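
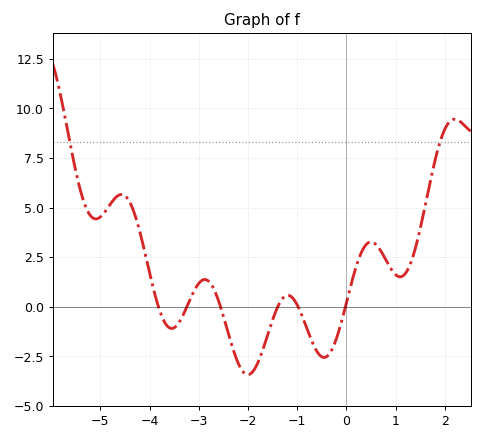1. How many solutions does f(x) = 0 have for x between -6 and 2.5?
6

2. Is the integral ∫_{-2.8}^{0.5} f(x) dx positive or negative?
negative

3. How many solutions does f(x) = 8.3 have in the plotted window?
2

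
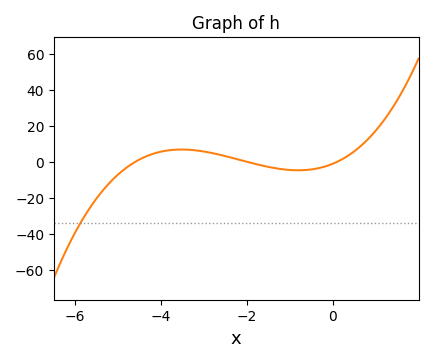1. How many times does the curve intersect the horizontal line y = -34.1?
1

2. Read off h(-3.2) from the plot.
6.38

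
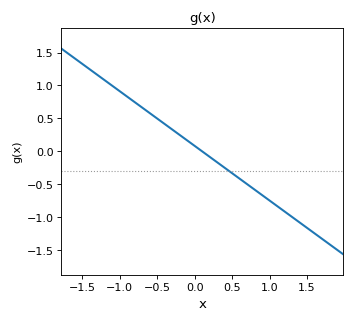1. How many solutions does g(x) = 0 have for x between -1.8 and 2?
1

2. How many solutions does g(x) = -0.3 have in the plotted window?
1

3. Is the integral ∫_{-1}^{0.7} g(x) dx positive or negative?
positive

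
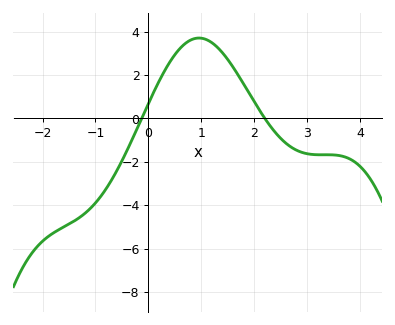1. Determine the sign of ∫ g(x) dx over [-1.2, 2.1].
positive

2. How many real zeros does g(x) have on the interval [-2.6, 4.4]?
2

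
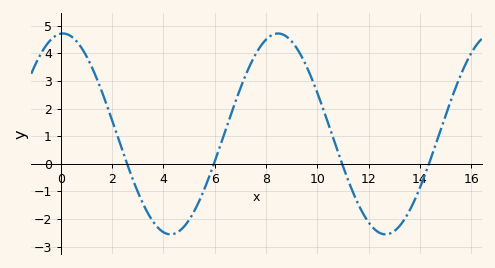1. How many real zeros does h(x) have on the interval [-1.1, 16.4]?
4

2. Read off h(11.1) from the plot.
-0.344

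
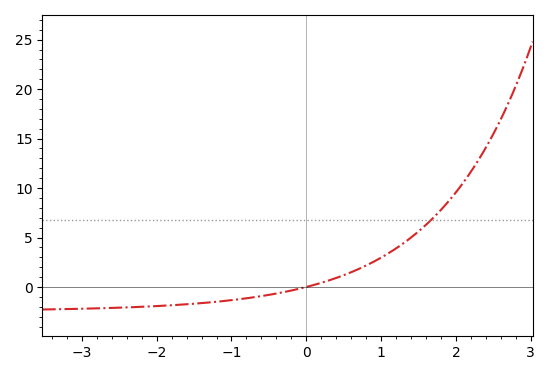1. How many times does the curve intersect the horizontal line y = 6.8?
1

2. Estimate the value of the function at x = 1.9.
8.64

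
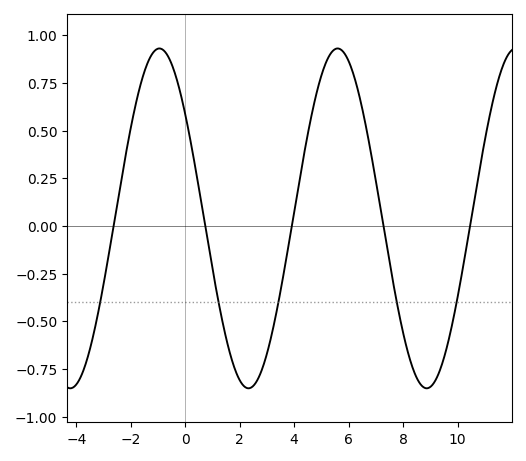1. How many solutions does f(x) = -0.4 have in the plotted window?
5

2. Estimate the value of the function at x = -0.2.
0.71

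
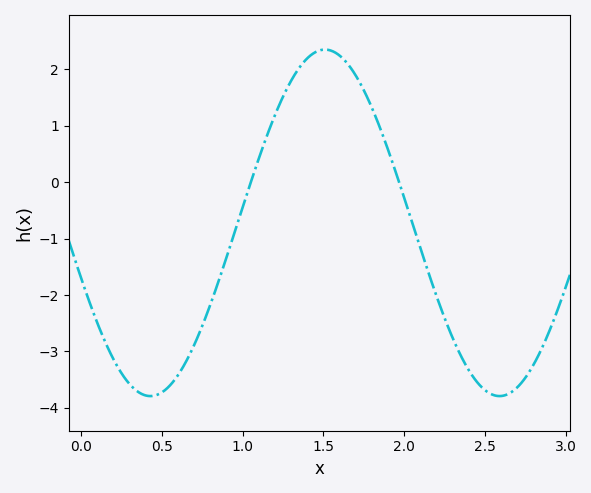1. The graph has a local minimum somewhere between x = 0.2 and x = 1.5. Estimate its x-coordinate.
0.45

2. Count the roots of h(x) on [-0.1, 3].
2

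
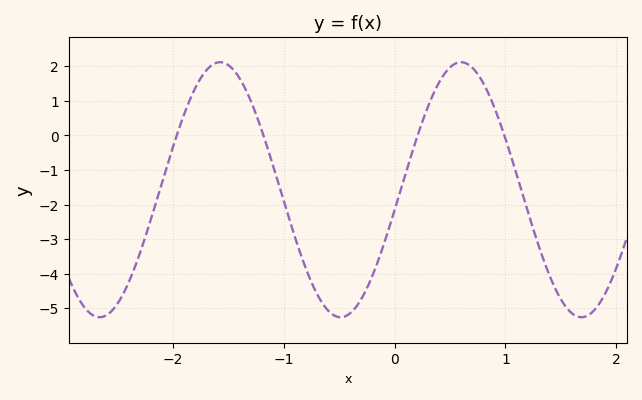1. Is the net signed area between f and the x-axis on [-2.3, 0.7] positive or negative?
negative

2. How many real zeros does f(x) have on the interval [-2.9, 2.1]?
4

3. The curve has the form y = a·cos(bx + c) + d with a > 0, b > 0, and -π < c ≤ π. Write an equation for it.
y = 3.69cos(2.9x - 1.7) - 1.57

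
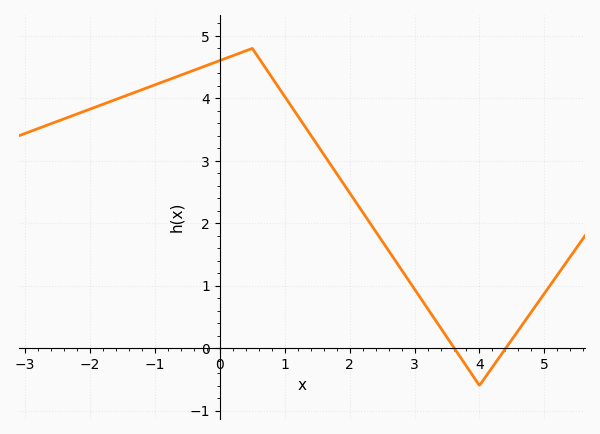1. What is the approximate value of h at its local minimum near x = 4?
-0.6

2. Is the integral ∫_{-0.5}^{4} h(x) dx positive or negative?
positive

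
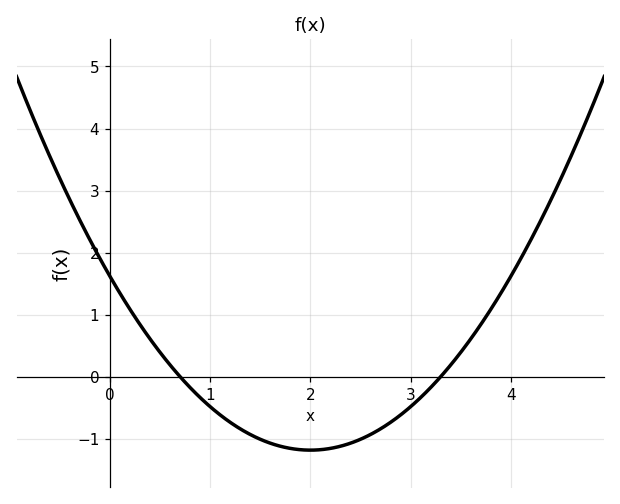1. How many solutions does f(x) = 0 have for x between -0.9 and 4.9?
2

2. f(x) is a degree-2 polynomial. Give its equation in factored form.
y = 0.7(x - 0.7)(x - 3.3)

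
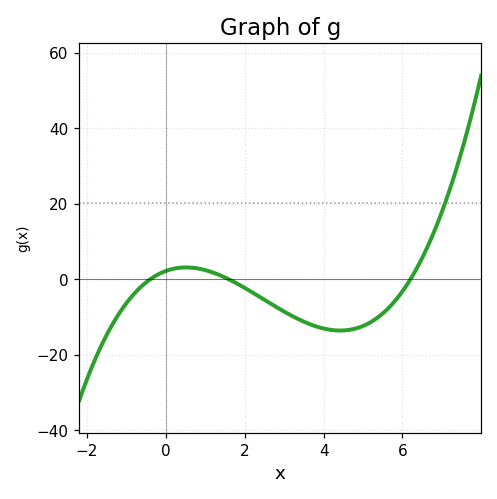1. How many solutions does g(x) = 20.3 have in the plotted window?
1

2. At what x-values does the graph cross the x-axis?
-0.4, 1.6, 6.2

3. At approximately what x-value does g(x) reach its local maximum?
0.511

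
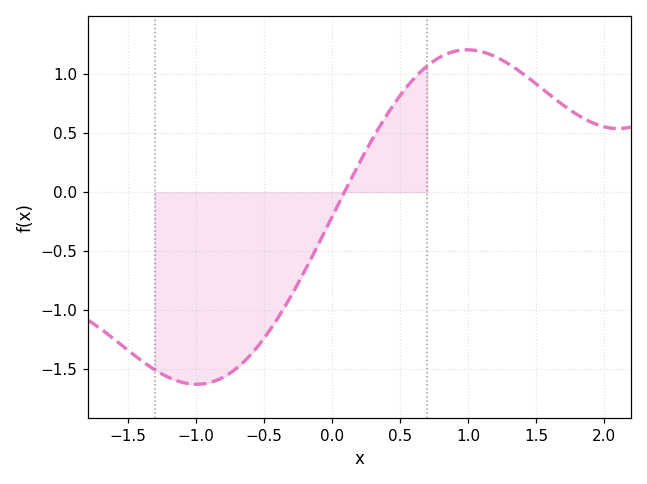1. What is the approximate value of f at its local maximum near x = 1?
1.2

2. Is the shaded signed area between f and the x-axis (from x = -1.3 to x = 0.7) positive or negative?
negative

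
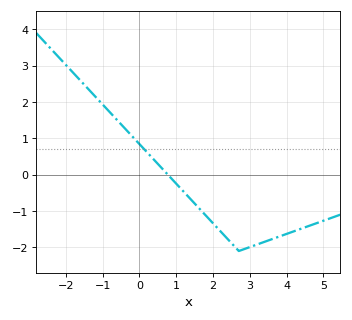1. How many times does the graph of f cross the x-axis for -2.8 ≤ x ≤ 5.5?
1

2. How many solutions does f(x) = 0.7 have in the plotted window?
1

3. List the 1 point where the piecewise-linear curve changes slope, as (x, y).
(2.7, -2.1)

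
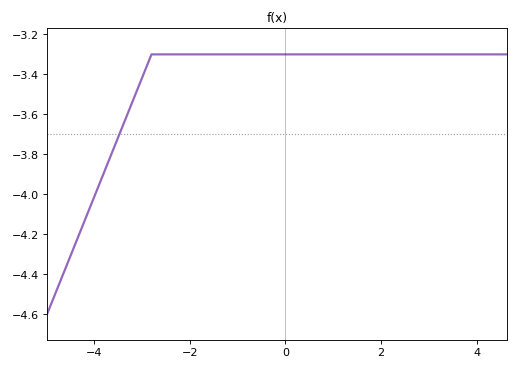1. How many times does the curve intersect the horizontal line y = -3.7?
1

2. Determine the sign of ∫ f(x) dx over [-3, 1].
negative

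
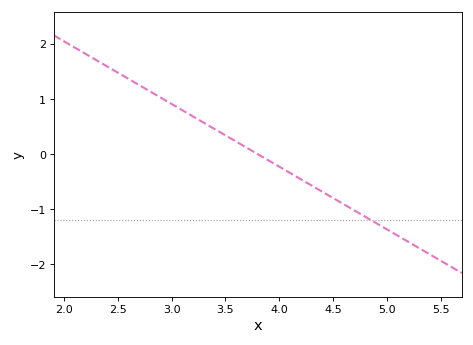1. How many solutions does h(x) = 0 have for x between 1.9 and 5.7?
1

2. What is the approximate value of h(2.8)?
1.14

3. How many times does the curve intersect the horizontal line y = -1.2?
1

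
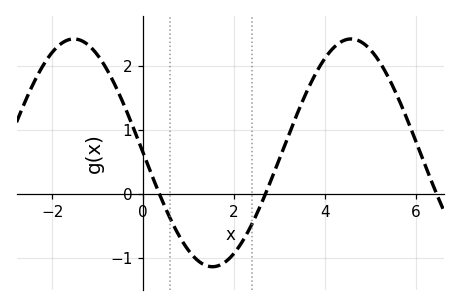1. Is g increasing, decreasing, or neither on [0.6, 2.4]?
neither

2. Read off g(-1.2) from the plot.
2.3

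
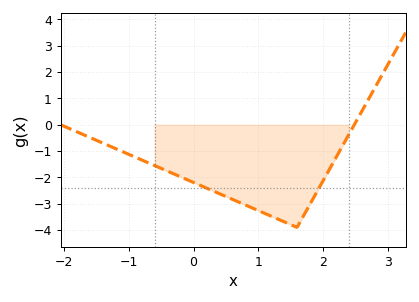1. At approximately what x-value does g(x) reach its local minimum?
1.6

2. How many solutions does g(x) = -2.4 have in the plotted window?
2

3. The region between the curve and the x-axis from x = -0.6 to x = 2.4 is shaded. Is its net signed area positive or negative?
negative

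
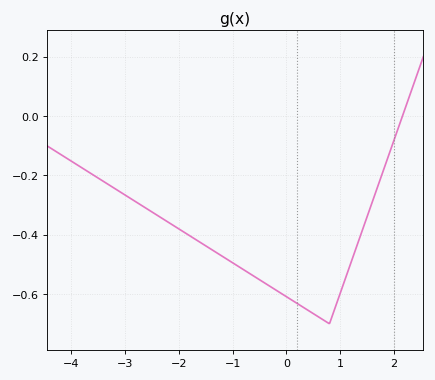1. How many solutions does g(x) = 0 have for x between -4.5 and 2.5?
1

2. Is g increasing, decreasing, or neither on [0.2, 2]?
neither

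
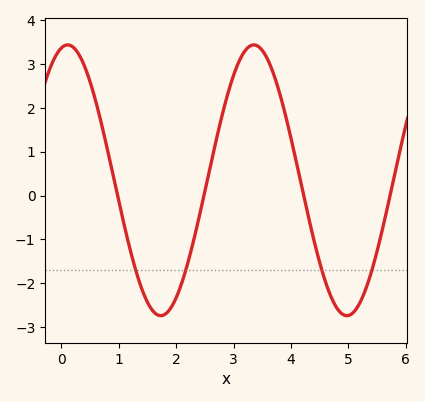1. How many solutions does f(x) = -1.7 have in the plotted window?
4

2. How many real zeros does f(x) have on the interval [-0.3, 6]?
4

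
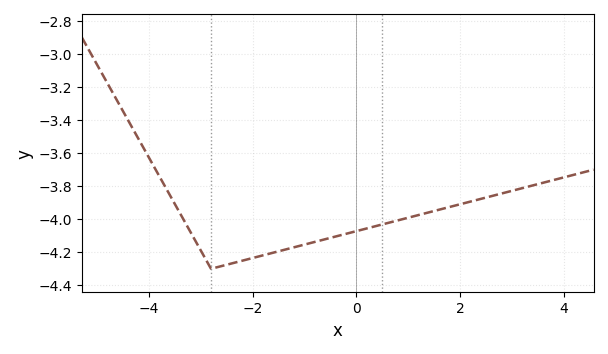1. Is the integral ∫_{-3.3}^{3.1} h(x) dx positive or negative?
negative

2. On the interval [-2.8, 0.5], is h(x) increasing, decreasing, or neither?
increasing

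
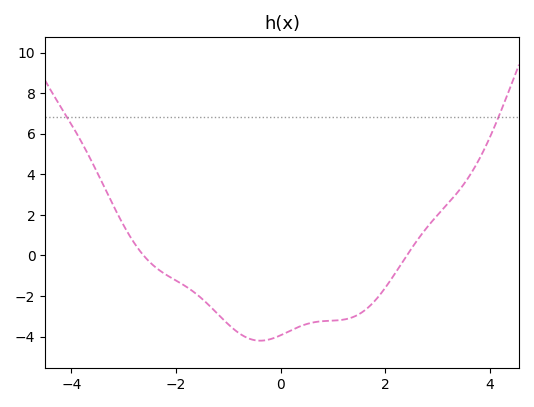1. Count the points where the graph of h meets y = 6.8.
2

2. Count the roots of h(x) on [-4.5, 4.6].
2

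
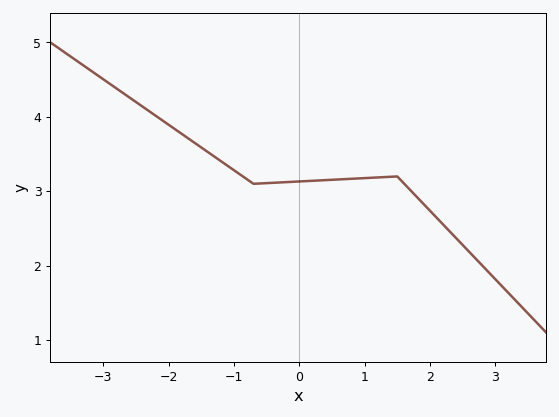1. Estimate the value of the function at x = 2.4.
2.4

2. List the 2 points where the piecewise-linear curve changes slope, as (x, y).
(-0.7, 3.1); (1.5, 3.2)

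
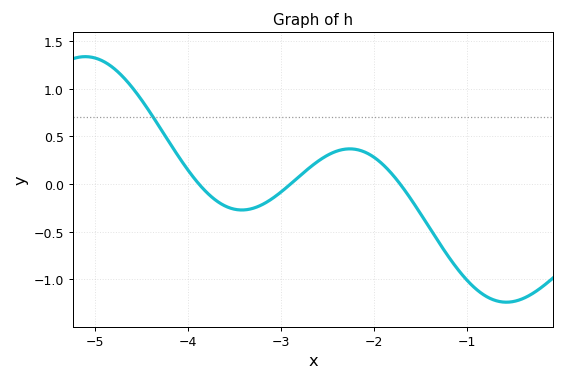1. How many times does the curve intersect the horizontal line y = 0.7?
1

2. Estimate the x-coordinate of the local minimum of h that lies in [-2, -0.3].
-0.6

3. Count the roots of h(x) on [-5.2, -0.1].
3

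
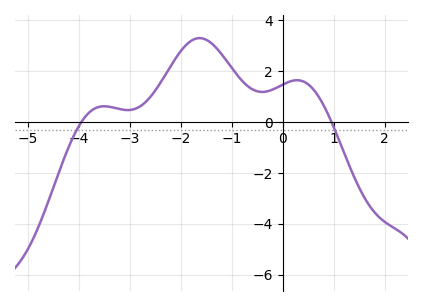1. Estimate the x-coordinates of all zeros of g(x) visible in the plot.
-3.95, 0.956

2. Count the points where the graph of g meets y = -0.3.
2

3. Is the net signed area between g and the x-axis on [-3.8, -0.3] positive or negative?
positive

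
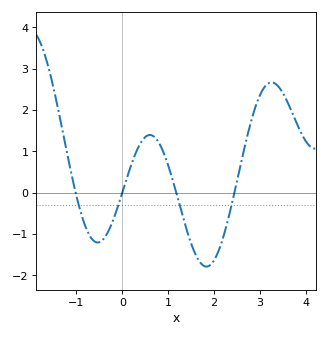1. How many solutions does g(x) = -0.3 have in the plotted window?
4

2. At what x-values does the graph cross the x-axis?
-1.02, 0, 1.18, 2.44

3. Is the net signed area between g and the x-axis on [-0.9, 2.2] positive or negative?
negative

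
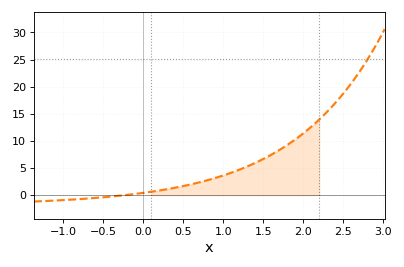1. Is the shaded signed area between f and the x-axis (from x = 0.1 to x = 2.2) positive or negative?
positive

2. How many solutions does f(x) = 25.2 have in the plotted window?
1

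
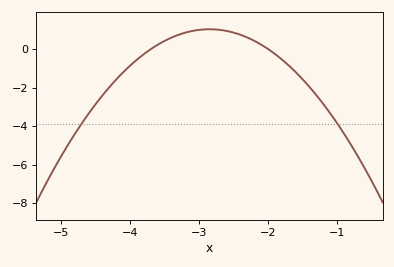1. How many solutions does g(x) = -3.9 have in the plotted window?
2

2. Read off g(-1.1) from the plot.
-3.4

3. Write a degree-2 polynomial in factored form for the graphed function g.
y = -1.42(x + 3.7)(x + 2)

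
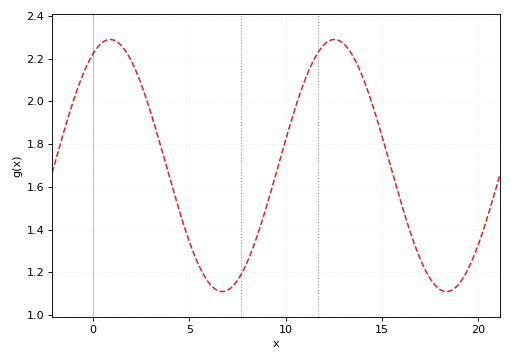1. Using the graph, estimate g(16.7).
1.33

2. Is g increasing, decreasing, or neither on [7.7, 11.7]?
increasing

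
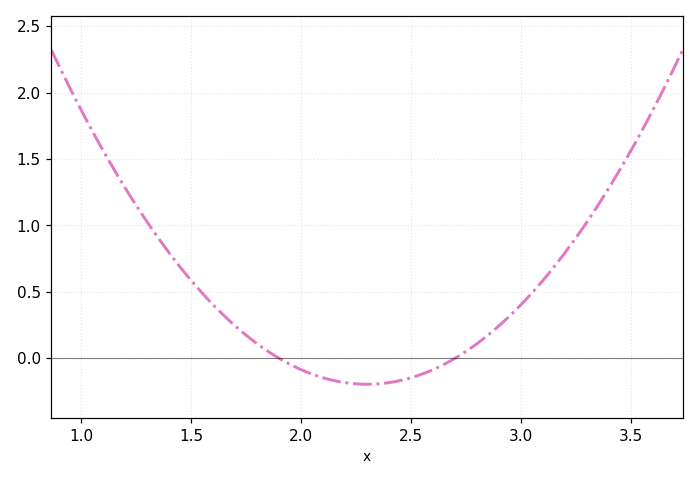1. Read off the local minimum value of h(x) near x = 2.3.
-0.195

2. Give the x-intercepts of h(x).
1.9, 2.7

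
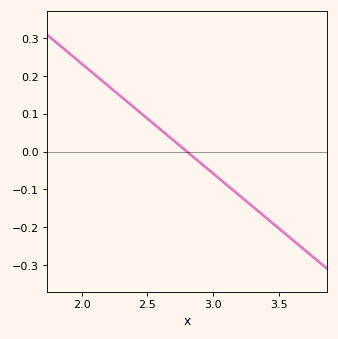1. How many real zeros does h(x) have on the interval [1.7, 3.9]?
1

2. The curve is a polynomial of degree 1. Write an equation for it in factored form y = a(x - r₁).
y = -0.29(x - 2.8)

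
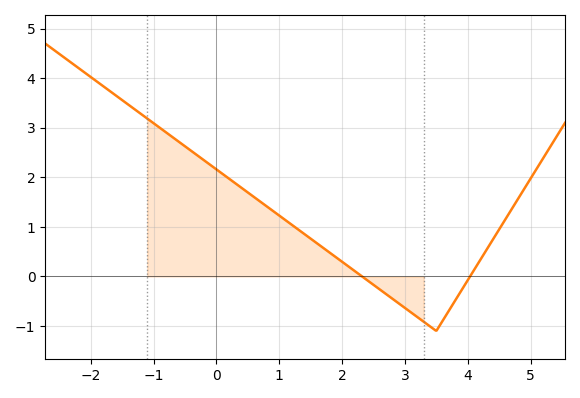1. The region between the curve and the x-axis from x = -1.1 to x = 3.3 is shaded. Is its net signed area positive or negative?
positive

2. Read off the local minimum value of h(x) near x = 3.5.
-1.1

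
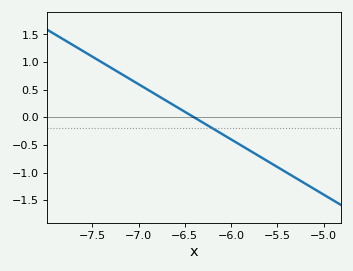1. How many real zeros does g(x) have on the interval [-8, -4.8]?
1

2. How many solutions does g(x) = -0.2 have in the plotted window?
1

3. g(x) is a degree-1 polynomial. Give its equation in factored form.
y = -1(x + 6.4)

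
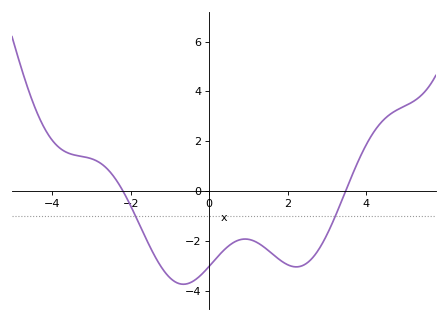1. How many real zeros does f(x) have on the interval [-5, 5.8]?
2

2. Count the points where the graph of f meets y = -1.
2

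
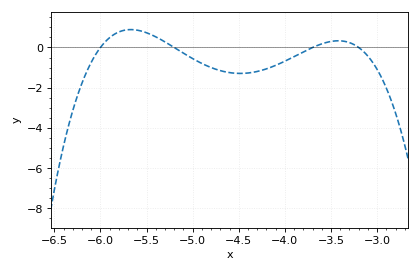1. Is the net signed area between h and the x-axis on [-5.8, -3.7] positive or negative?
negative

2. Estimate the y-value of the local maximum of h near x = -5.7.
0.8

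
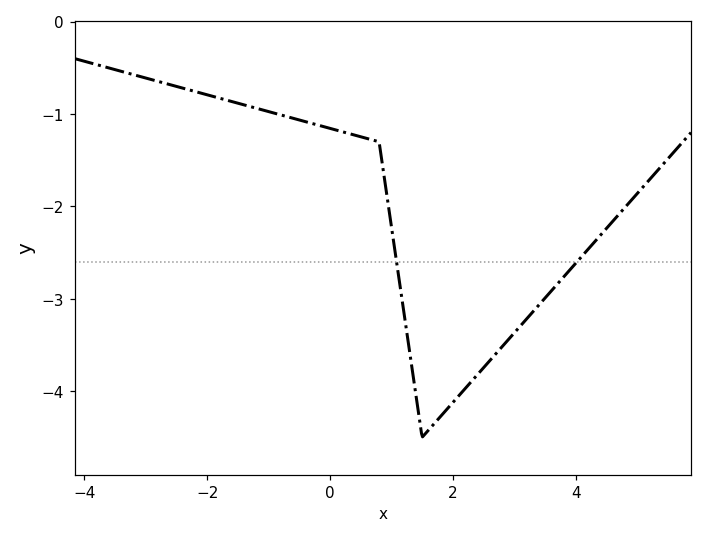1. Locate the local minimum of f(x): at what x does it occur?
1.5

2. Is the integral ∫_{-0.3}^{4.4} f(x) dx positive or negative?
negative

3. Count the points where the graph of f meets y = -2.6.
2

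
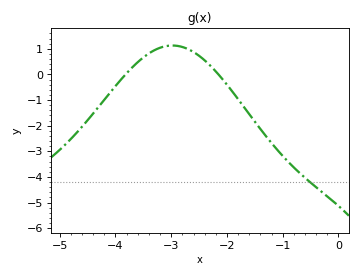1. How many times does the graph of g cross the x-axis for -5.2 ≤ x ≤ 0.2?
2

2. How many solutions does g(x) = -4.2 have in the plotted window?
1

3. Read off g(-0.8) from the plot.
-3.63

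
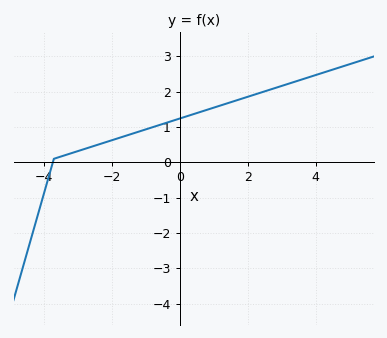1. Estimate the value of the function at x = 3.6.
2.35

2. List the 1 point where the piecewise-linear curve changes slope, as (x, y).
(-3.7, 0.1)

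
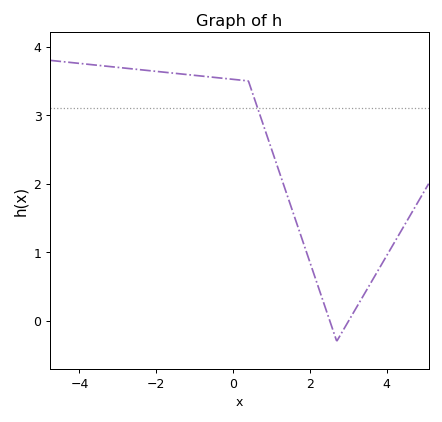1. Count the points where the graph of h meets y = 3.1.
1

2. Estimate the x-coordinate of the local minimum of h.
2.7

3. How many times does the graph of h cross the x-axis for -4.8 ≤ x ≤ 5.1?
2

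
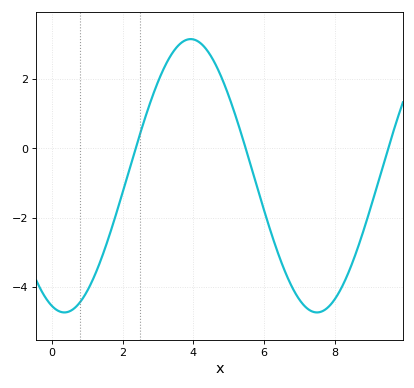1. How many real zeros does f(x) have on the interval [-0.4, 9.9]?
3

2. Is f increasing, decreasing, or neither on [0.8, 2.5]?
increasing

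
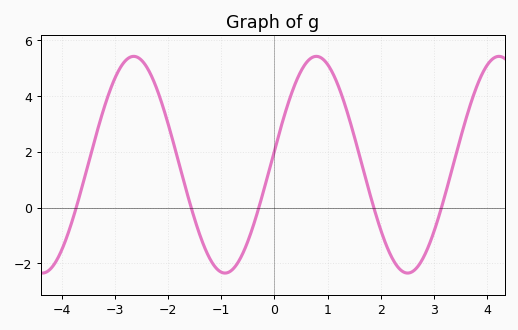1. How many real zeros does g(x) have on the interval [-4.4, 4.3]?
5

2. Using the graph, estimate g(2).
-0.807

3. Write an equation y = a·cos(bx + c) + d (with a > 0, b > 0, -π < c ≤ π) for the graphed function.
y = 3.89cos(1.83x - 1.44) + 1.54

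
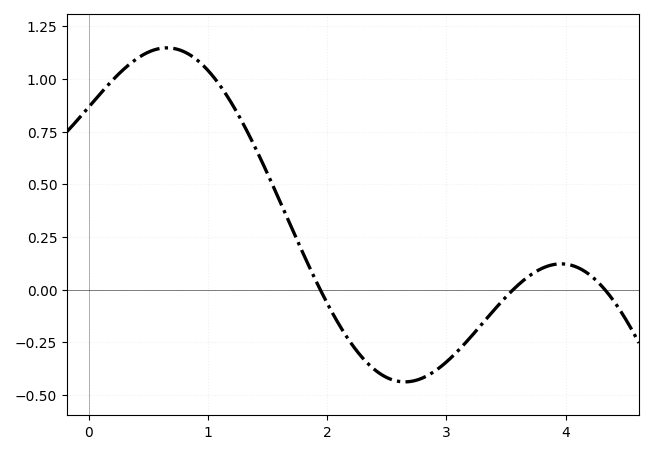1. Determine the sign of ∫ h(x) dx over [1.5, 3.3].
negative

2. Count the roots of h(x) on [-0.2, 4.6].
3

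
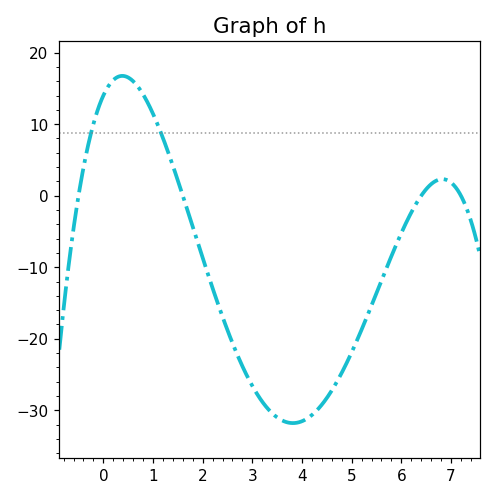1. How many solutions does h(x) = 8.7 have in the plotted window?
2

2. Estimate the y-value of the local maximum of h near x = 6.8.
2.32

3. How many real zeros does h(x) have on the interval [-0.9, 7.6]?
4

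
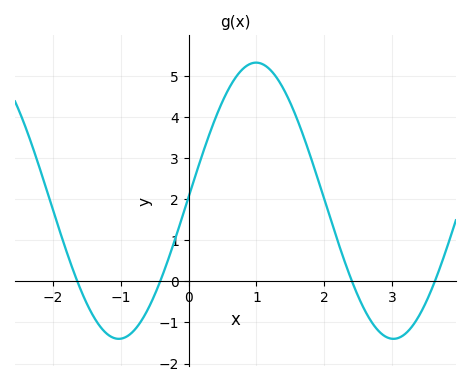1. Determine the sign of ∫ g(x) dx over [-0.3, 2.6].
positive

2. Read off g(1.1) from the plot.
5.28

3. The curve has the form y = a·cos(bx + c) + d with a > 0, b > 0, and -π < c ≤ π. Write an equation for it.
y = 3.36cos(1.55x - 1.54) + 1.96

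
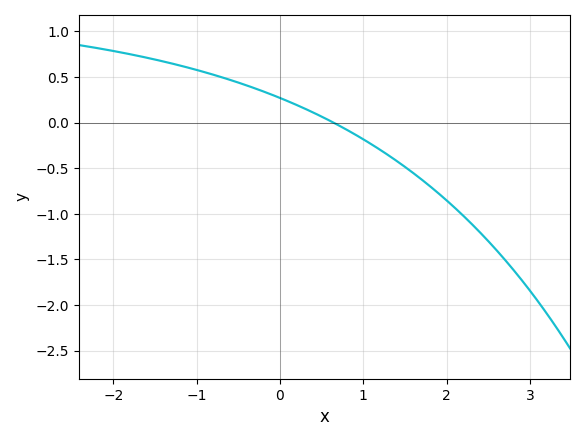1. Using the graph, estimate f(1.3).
-0.35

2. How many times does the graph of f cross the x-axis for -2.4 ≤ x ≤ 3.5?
1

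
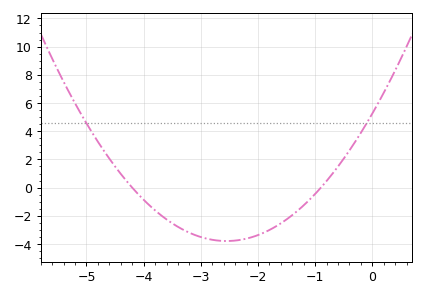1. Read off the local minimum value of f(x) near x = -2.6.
-3.78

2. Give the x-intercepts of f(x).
-4.2, -0.9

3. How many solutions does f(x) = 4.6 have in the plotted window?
2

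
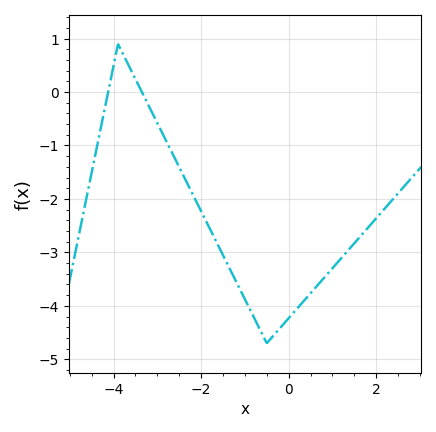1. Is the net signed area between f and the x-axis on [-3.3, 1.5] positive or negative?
negative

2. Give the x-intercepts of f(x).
-4.2, -3.4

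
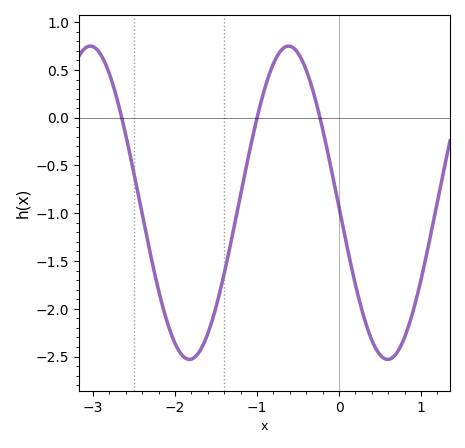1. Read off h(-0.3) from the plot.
0.25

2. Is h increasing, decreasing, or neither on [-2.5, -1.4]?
neither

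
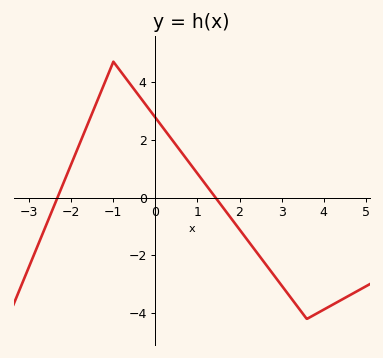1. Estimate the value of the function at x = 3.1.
-3.23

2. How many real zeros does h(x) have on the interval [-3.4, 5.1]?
2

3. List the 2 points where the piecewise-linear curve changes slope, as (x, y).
(-1, 4.7); (3.6, -4.2)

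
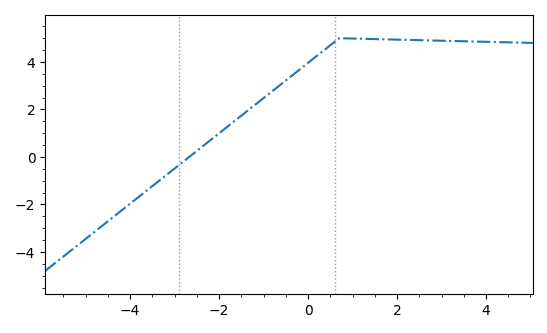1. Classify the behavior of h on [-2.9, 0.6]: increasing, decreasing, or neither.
increasing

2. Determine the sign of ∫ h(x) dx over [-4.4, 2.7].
positive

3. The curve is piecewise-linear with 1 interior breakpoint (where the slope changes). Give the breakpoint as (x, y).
(0.7, 5)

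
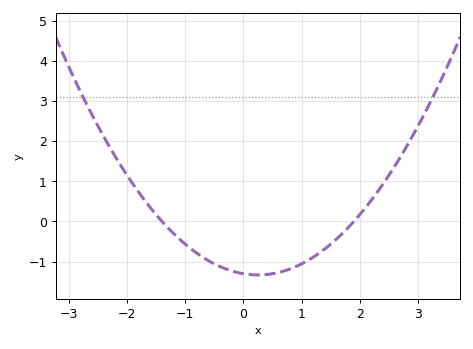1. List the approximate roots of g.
-1.4, 1.9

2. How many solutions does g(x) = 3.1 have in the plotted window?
2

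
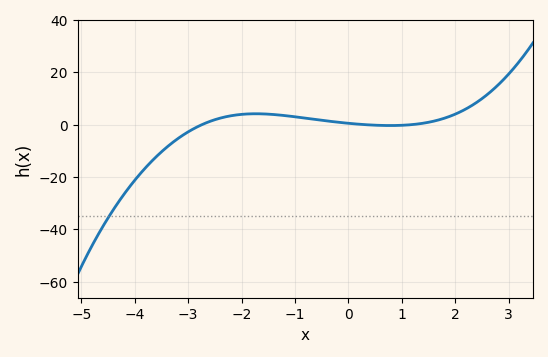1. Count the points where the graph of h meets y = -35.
1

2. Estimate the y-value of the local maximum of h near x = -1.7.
4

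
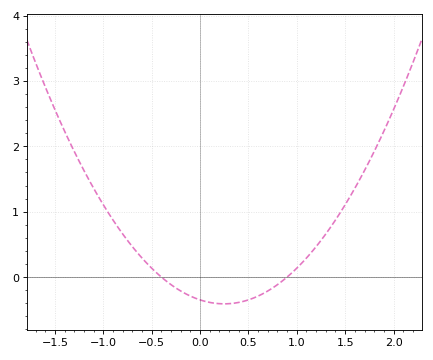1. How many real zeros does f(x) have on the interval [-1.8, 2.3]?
2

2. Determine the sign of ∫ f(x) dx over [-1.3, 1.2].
positive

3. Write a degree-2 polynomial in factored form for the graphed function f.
y = 0.97(x + 0.4)(x - 0.9)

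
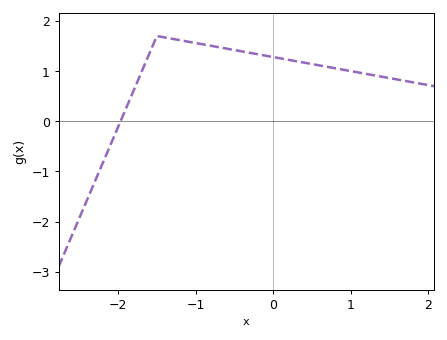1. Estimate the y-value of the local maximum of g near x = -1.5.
1.7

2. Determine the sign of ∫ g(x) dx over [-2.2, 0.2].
positive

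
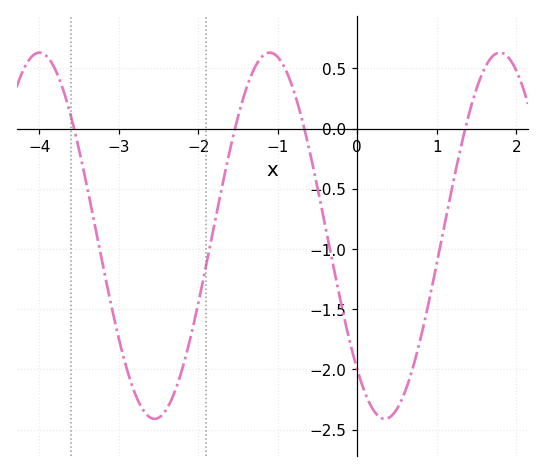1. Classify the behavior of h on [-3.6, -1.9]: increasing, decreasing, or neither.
neither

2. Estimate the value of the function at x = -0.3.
-1.15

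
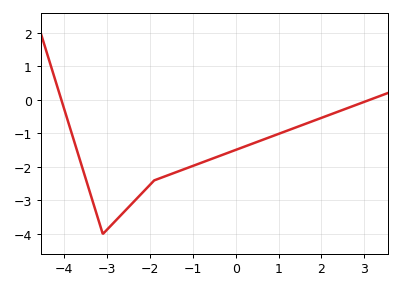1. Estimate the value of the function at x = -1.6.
-2.26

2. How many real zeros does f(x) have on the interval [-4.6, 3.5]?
2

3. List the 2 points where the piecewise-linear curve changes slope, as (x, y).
(-3.1, -4); (-1.9, -2.4)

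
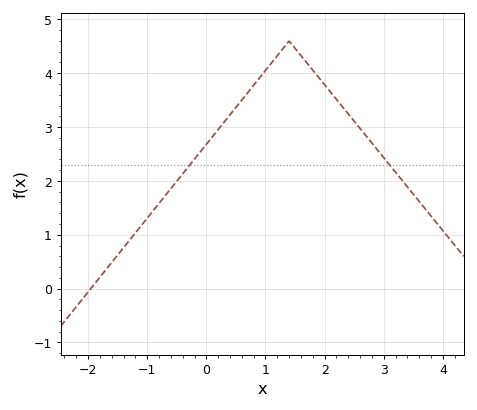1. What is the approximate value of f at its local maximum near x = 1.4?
4.6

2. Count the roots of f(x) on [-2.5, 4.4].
1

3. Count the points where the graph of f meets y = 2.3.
2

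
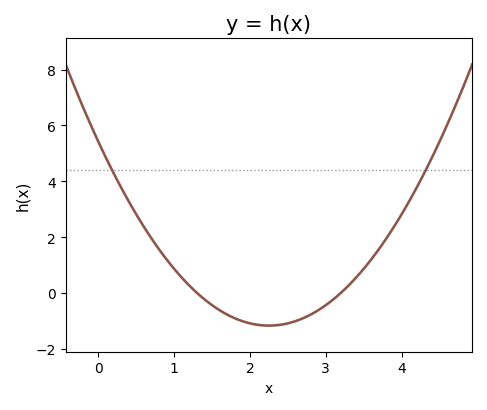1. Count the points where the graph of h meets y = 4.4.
2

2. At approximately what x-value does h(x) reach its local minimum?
2.2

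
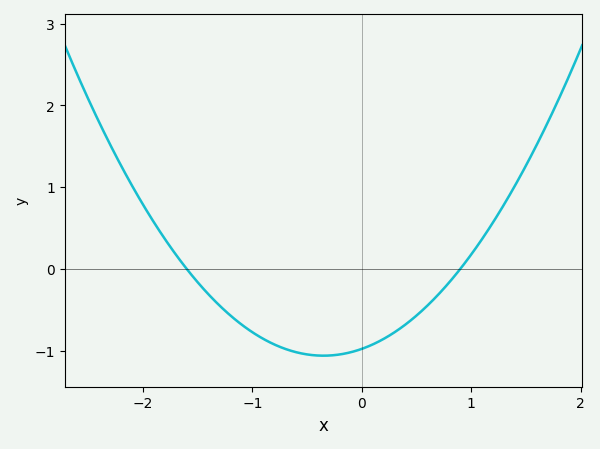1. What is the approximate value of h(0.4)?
-0.7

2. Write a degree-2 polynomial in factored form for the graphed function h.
y = 0.68(x + 1.6)(x - 0.9)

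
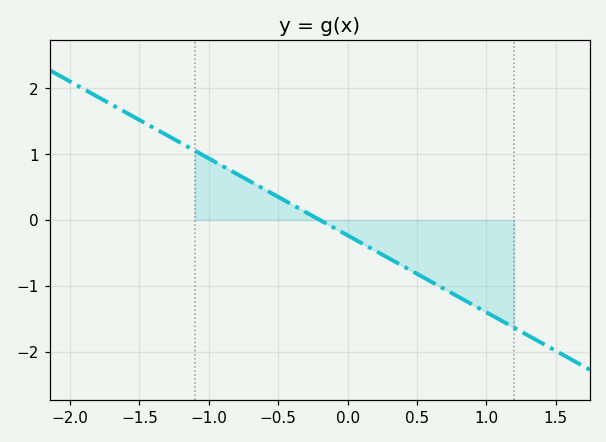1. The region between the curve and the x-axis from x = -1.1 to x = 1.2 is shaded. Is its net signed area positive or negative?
negative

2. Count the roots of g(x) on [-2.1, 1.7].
1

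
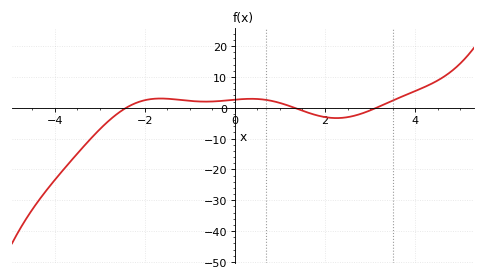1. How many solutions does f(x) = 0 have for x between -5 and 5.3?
3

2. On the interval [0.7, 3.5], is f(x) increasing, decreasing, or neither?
neither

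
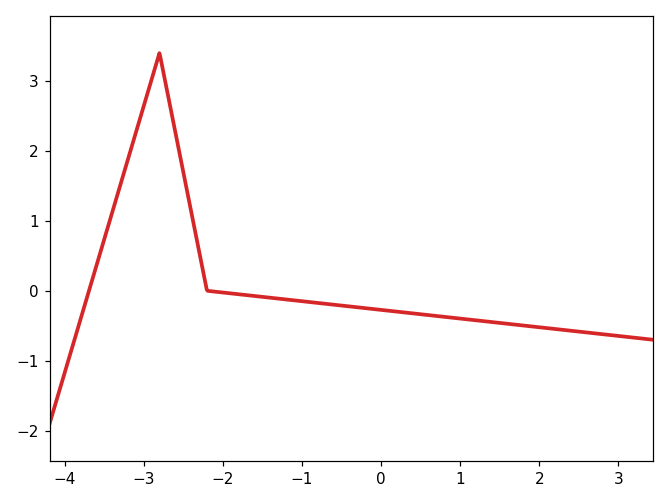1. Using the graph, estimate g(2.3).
-0.6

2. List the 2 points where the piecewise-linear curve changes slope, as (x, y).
(-2.8, 3.4); (-2.2, 0)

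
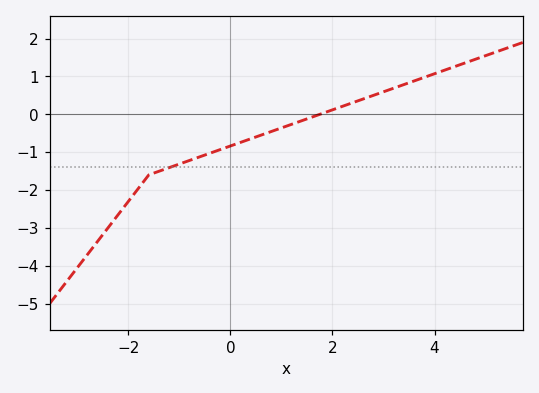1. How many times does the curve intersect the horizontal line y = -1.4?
1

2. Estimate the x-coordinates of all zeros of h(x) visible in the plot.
1.8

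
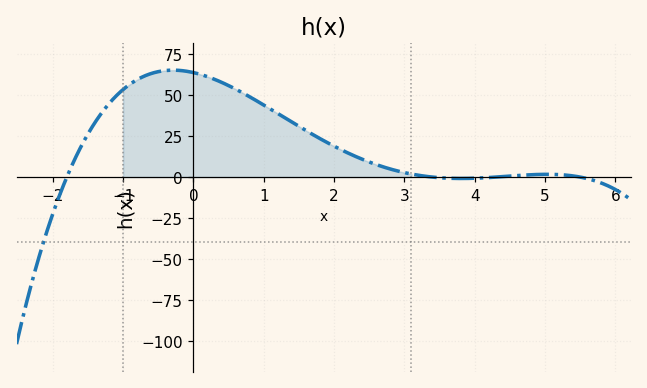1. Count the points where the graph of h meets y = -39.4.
1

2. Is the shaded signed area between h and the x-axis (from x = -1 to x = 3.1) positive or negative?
positive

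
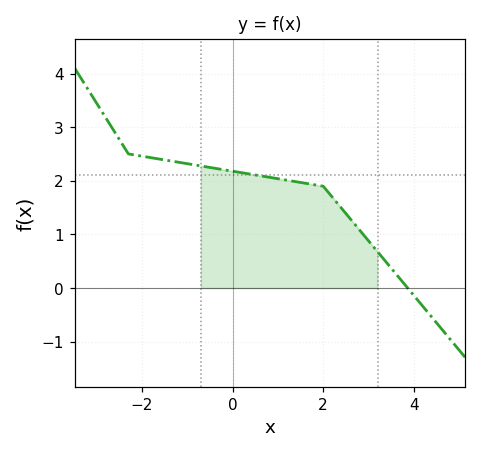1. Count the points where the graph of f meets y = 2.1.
1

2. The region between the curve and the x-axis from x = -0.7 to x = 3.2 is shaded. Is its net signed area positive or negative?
positive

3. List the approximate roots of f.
3.8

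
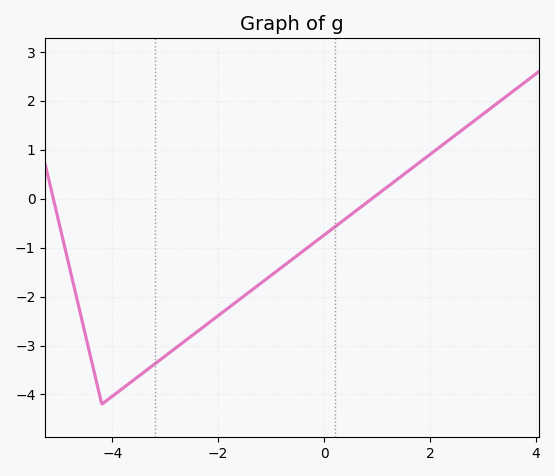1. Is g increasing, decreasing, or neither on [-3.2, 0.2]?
increasing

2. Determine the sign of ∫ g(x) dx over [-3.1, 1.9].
negative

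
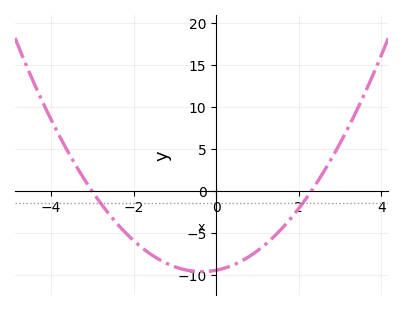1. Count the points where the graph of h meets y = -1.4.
2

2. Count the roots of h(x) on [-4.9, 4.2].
2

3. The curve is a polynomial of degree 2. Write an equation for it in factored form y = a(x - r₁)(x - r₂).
y = 1.36(x + 3)(x - 2.3)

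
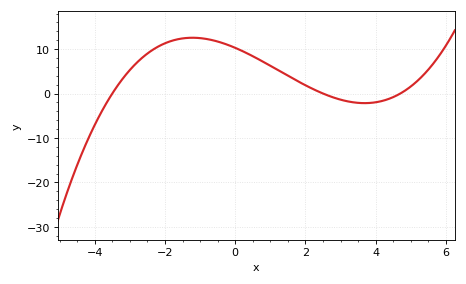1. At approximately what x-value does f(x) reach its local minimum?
3.6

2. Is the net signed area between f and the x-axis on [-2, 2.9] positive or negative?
positive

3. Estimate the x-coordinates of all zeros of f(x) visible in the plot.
-3.6, 2.4, 4.8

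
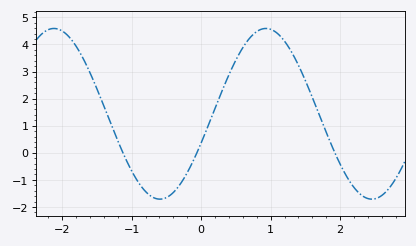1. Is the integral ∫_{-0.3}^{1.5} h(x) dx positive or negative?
positive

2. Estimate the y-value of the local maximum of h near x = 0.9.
4.6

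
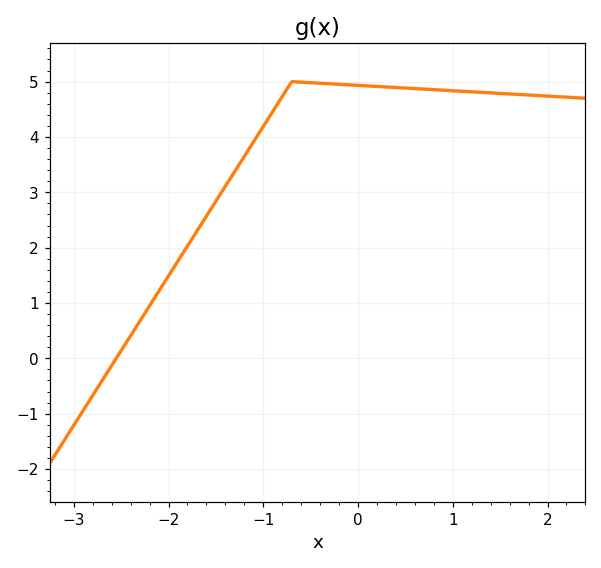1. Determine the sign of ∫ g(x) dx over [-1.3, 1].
positive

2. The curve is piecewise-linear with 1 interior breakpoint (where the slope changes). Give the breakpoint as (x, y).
(-0.7, 5)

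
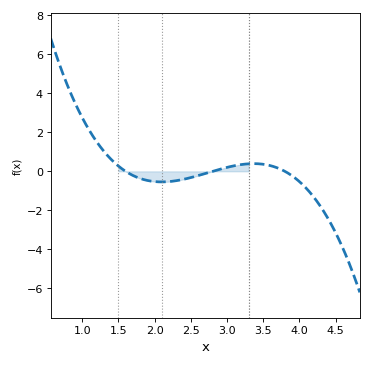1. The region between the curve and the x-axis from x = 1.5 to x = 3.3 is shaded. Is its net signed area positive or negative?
negative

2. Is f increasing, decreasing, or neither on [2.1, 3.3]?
increasing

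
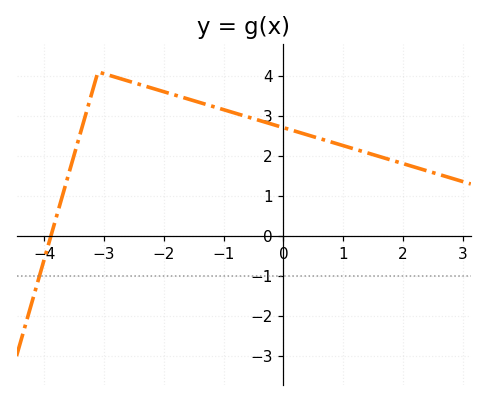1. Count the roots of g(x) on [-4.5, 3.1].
1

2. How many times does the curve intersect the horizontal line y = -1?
1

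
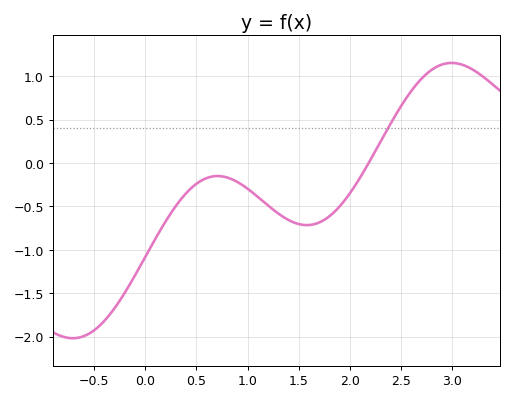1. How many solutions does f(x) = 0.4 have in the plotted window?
1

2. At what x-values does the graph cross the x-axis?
2.2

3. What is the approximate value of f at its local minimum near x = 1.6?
-0.7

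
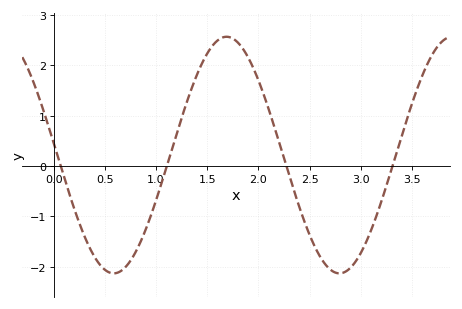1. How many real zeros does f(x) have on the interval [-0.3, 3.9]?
4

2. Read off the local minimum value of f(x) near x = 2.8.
-2.13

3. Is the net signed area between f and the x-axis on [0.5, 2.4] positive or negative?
positive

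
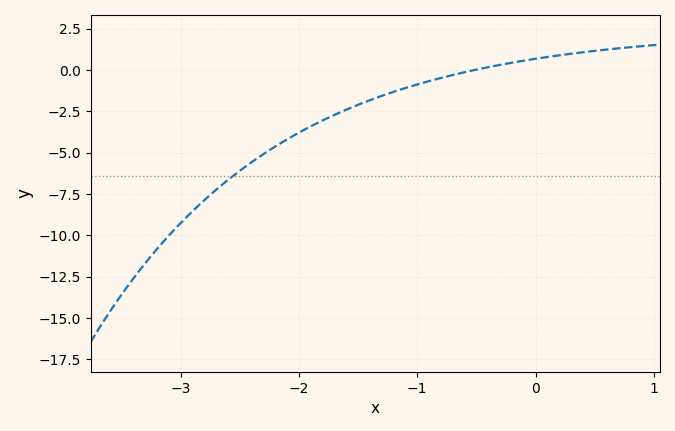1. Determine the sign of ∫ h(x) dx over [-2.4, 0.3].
negative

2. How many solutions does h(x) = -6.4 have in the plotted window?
1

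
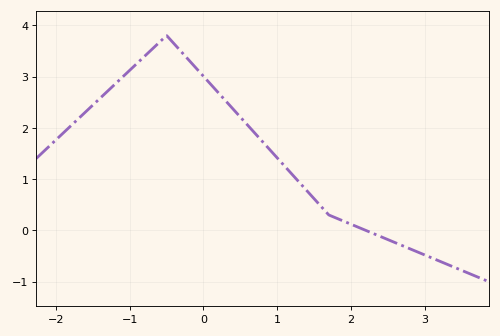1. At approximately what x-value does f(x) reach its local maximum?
-0.5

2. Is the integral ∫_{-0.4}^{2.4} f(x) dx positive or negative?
positive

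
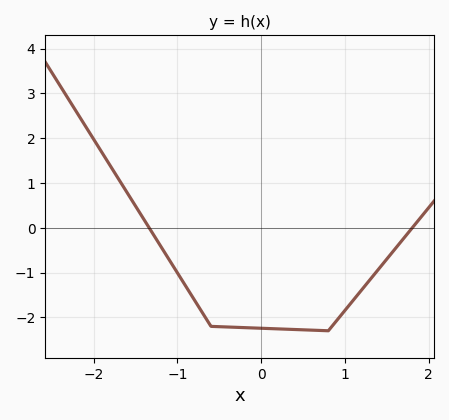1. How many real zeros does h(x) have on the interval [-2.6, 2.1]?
2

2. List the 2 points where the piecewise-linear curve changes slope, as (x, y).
(-0.6, -2.2); (0.8, -2.3)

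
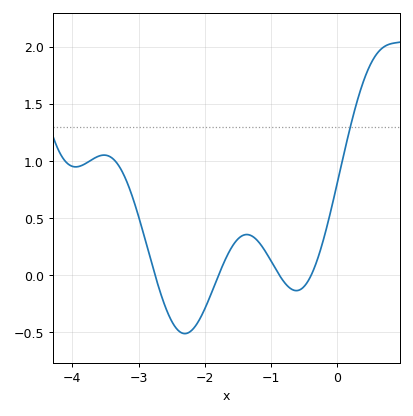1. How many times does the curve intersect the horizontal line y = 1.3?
1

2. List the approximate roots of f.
-2.75, -1.79, -0.87, -0.391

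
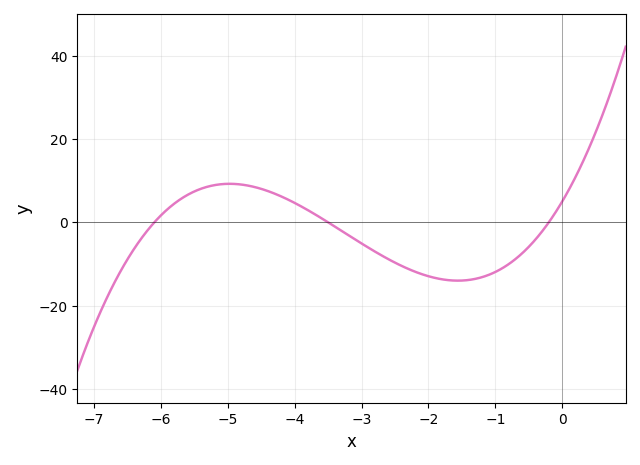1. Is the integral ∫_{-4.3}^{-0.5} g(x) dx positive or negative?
negative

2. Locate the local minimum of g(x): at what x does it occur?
-1.6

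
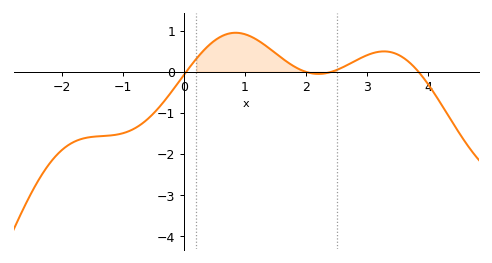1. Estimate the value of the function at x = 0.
-0.1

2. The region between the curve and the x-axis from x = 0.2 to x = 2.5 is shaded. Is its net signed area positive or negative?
positive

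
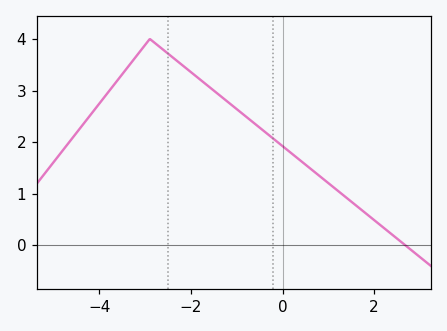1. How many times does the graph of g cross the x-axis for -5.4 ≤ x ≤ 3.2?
1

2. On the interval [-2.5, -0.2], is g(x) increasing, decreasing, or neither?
decreasing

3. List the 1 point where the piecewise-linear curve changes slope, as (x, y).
(-2.9, 4)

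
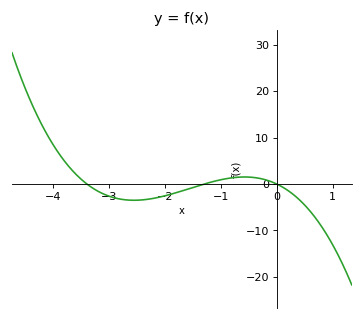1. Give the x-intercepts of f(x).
-3.4, -1.3, 0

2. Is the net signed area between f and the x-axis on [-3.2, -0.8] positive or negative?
negative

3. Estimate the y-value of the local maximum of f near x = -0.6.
2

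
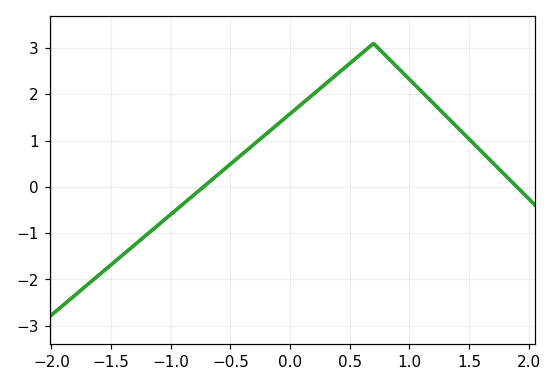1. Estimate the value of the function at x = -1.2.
-1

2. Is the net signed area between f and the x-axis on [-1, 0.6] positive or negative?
positive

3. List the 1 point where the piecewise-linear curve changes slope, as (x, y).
(0.7, 3.1)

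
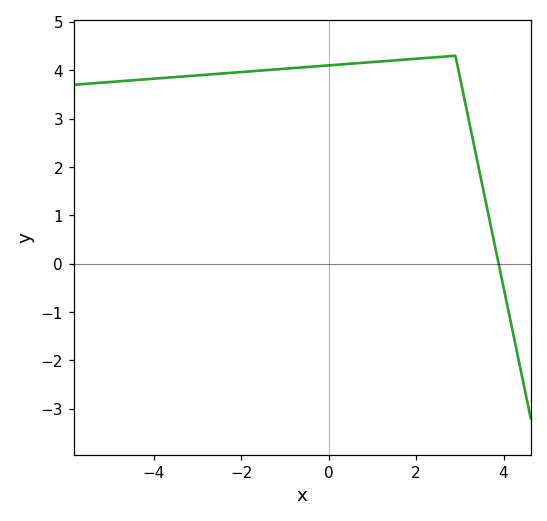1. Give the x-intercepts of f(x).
3.89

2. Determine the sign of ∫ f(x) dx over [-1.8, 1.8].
positive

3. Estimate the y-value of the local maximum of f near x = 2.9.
4.3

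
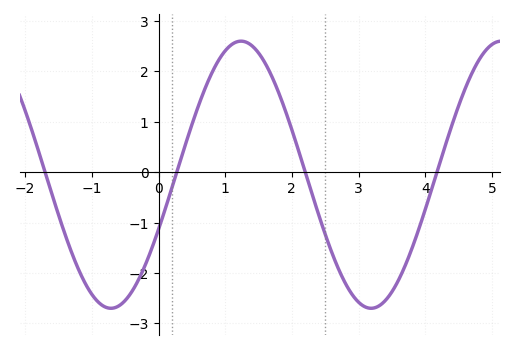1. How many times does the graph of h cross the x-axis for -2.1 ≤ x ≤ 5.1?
4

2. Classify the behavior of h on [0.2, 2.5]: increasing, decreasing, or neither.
neither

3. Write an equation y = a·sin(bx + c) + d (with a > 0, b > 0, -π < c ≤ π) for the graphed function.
y = 2.65sin(1.61x - 0.422) - 0.05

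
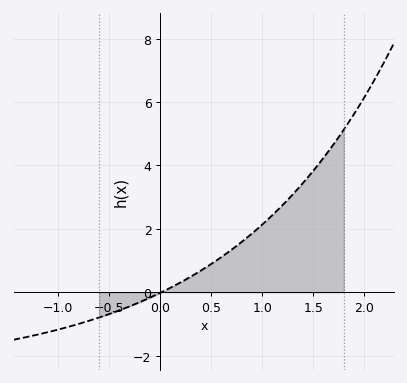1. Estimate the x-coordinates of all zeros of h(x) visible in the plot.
0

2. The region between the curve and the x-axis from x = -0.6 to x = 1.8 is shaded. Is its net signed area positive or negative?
positive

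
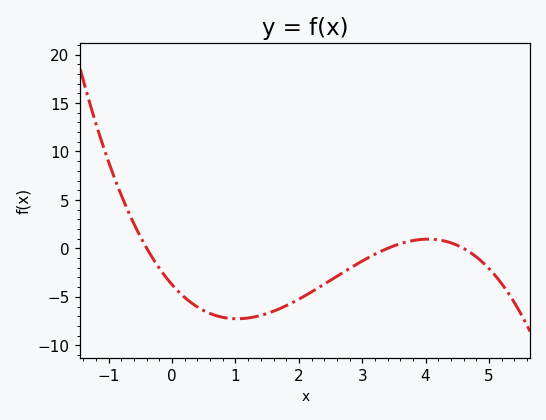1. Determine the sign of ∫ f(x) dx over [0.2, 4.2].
negative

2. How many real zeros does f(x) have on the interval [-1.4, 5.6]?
3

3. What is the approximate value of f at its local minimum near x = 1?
-7.26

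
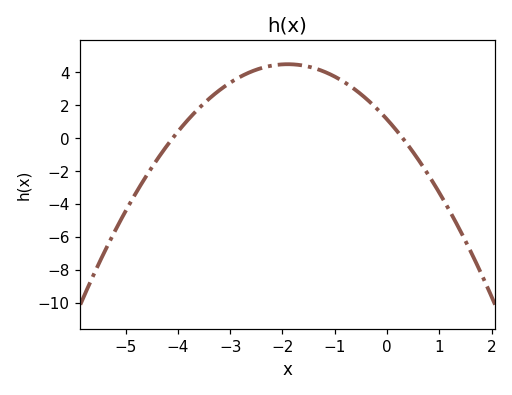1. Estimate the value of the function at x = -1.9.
4.5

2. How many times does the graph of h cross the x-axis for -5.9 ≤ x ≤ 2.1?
2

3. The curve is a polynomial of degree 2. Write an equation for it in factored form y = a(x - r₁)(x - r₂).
y = -0.93(x + 4.1)(x - 0.3)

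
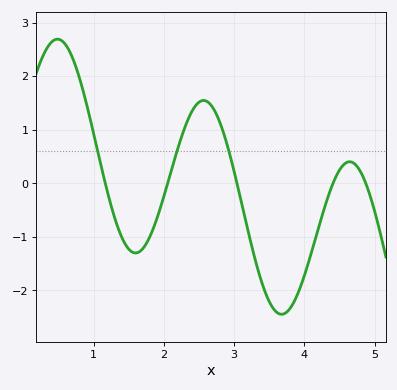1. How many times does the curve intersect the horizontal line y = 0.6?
3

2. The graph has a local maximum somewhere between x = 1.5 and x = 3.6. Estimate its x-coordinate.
2.57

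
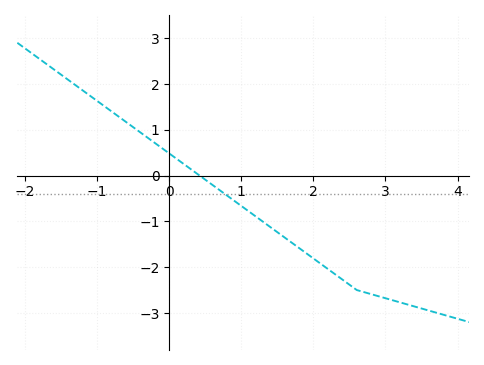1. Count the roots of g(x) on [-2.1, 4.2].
1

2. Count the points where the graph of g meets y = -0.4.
1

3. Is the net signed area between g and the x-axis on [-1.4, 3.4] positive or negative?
negative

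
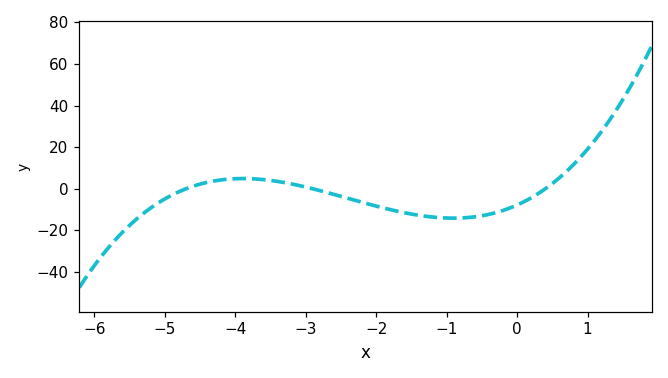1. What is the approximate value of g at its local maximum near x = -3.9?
4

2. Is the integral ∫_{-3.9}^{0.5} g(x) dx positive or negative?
negative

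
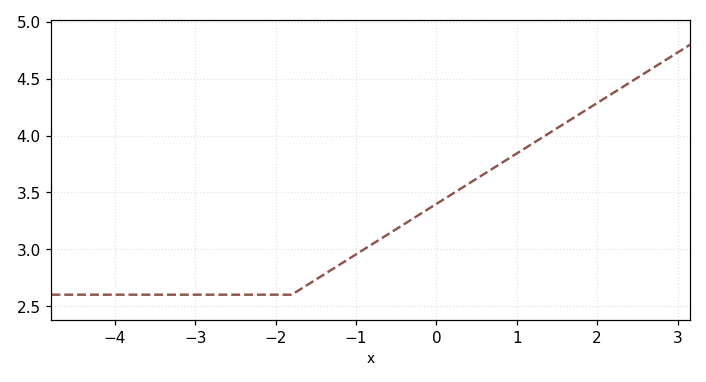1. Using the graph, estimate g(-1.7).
2.65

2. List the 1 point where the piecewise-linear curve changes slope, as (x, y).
(-1.8, 2.6)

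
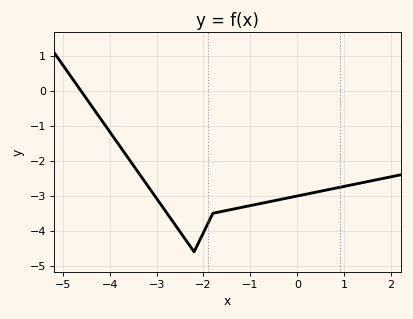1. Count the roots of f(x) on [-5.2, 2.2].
1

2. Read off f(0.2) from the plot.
-3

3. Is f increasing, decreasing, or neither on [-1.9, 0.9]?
increasing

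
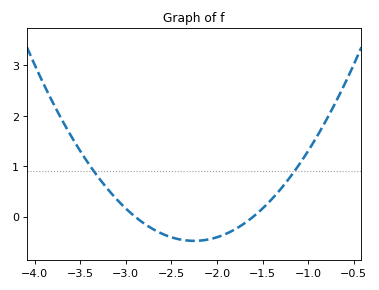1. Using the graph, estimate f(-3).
0.16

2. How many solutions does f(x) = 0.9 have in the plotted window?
2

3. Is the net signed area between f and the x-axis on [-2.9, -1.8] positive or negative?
negative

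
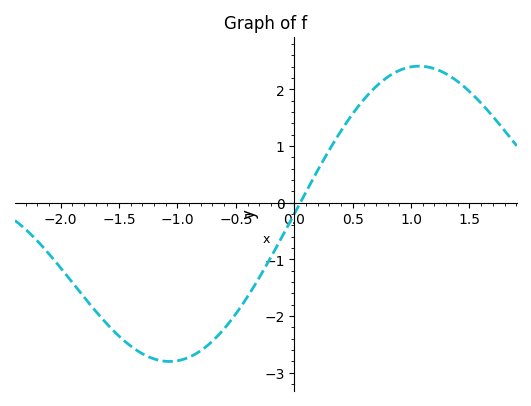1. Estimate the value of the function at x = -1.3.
-2.7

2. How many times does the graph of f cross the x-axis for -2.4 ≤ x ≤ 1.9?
1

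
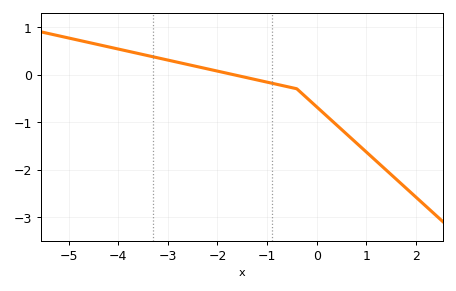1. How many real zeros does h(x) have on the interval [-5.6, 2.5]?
1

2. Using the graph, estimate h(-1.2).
-0.114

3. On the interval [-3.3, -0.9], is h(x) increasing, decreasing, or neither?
decreasing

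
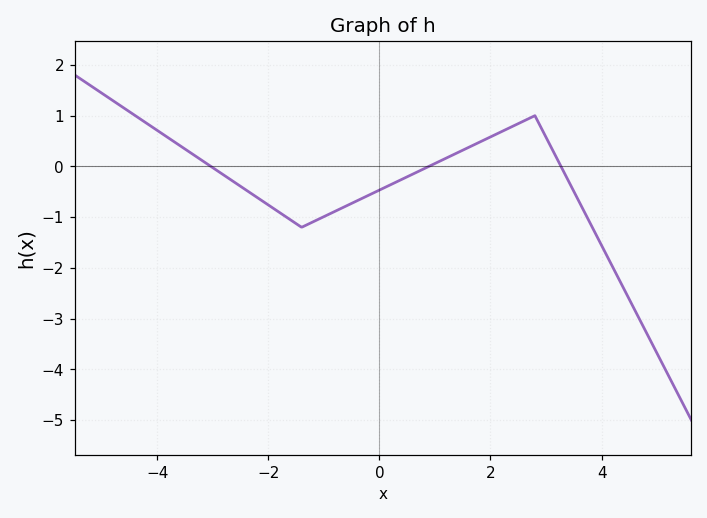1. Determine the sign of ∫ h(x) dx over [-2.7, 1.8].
negative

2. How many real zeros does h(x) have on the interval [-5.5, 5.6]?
3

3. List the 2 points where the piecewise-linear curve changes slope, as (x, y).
(-1.4, -1.2); (2.8, 1)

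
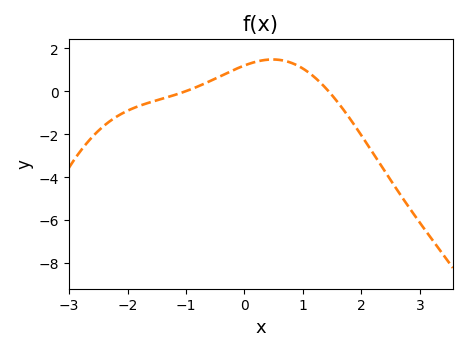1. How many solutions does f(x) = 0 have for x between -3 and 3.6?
2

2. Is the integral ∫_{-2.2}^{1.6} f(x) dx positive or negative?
positive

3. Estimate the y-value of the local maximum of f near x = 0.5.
1.48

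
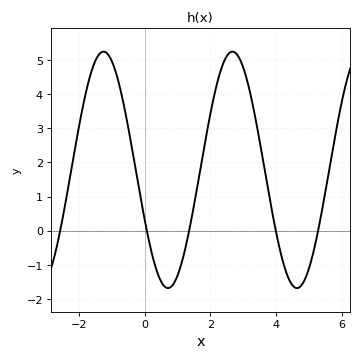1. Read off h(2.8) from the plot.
5.2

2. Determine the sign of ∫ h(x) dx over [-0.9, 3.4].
positive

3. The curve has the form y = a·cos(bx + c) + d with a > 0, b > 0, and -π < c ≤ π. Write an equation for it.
y = 3.46cos(1.6x + 2) + 1.78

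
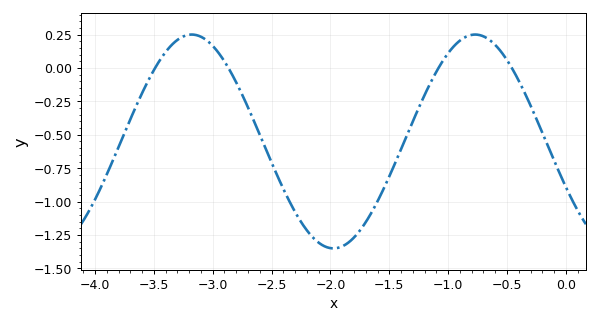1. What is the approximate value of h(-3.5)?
-0.017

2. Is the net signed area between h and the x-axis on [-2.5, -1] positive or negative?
negative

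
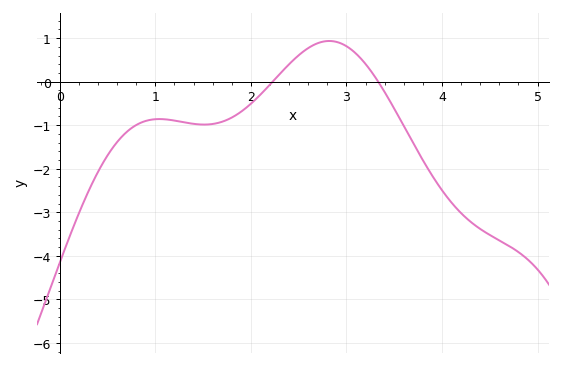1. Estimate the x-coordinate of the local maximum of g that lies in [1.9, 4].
2.8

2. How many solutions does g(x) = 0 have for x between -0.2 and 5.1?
2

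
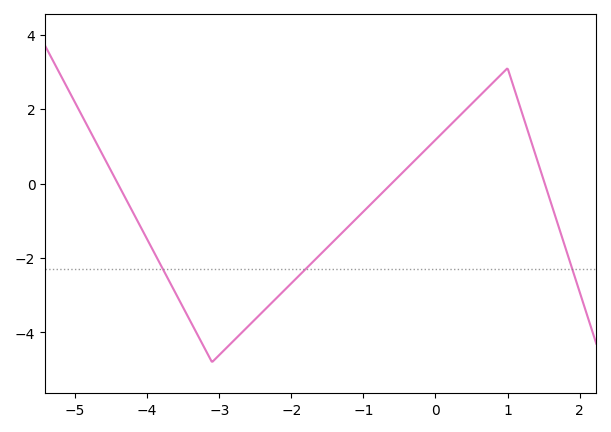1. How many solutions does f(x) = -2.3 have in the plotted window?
3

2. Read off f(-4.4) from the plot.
0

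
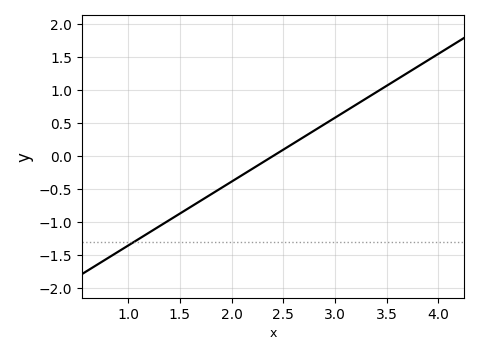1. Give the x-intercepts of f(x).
2.4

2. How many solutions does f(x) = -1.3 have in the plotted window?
1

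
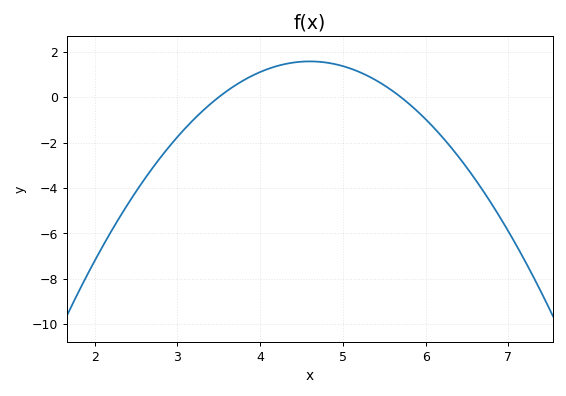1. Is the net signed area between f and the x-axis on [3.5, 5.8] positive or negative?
positive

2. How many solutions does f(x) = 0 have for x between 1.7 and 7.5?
2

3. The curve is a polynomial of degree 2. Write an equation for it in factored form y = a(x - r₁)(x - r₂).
y = -1.3(x - 3.5)(x - 5.7)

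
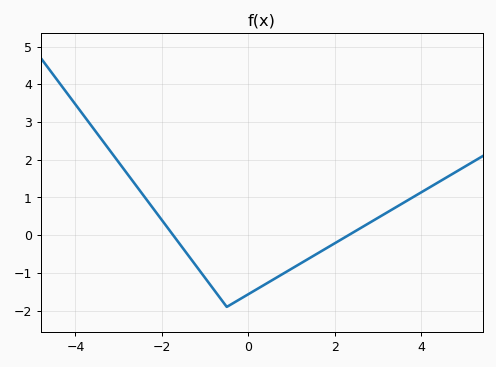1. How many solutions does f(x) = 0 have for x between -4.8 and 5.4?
2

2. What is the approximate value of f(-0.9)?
-1.3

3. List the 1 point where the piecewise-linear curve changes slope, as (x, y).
(-0.5, -1.9)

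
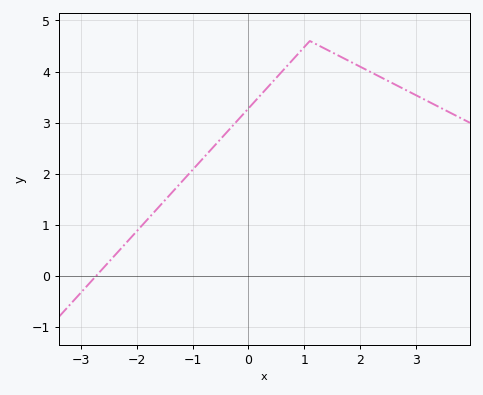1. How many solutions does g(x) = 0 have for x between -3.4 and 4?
1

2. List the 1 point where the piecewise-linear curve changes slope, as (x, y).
(1.1, 4.6)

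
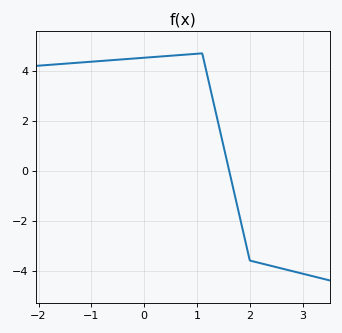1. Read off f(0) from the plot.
4.6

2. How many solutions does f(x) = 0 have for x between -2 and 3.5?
1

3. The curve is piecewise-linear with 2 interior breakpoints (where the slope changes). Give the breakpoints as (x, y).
(1.1, 4.7); (2, -3.6)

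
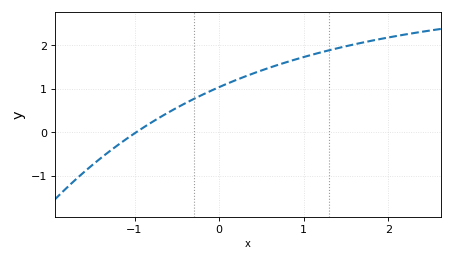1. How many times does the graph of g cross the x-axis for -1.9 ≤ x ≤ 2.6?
1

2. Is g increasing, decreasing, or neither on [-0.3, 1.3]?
increasing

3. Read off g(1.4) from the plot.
1.94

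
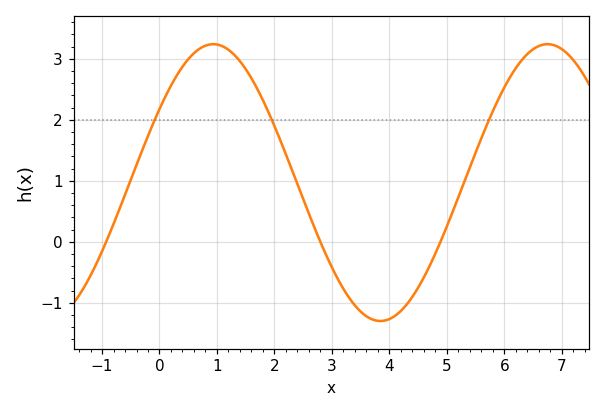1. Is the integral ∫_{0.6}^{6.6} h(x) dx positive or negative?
positive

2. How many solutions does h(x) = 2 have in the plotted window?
3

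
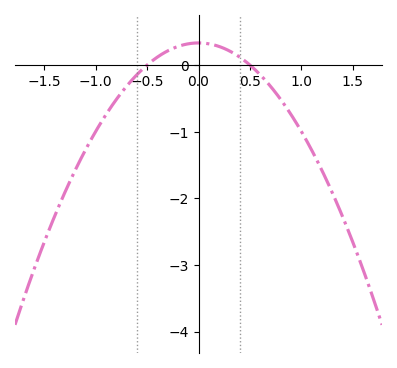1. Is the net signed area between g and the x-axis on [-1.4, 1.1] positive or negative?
negative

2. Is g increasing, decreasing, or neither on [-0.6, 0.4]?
neither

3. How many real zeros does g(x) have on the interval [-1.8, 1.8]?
2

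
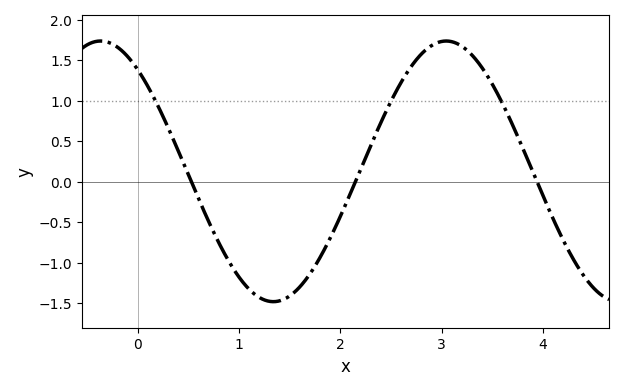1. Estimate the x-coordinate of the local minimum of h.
1.34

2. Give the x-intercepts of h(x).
0.528, 2.15, 3.94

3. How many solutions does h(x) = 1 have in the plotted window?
3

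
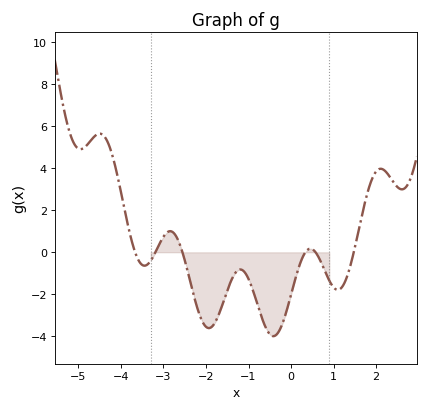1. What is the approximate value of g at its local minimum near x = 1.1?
-1.8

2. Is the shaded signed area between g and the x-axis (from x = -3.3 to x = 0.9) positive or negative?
negative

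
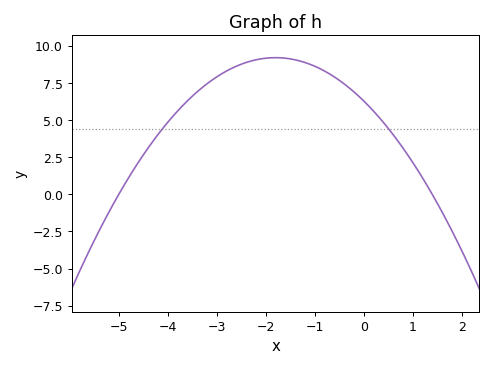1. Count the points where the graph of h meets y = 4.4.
2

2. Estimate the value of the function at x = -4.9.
0.567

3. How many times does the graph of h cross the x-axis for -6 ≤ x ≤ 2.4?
2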